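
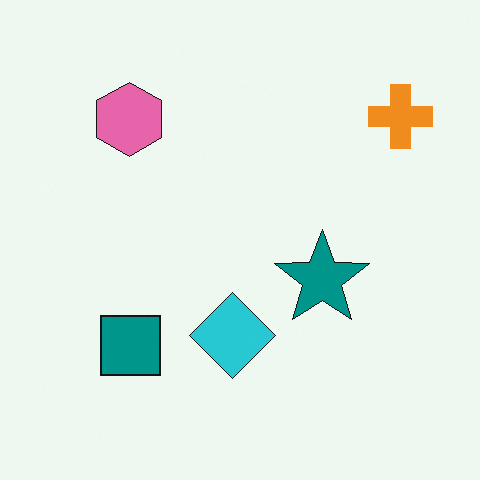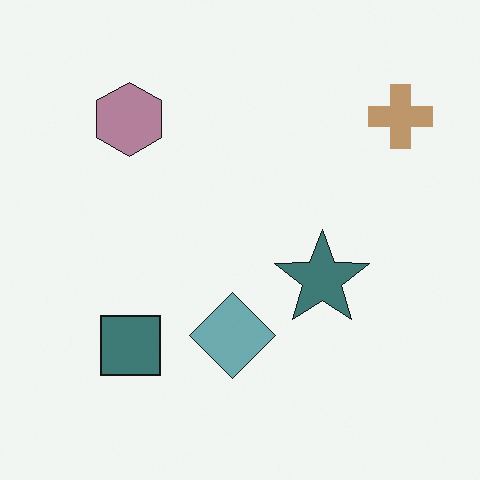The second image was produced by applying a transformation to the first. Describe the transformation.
This is the original image made much more muted (saturation change).

All colors are more muted and greyish — a global saturation change.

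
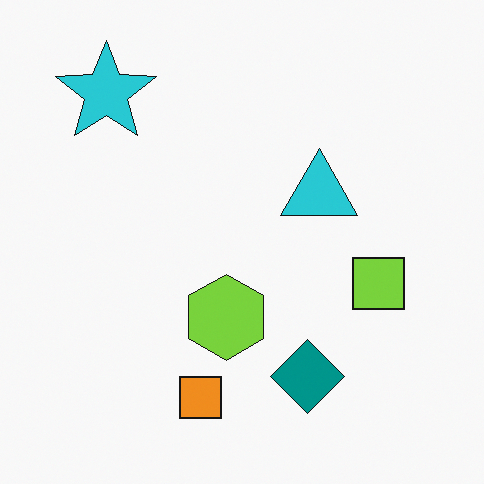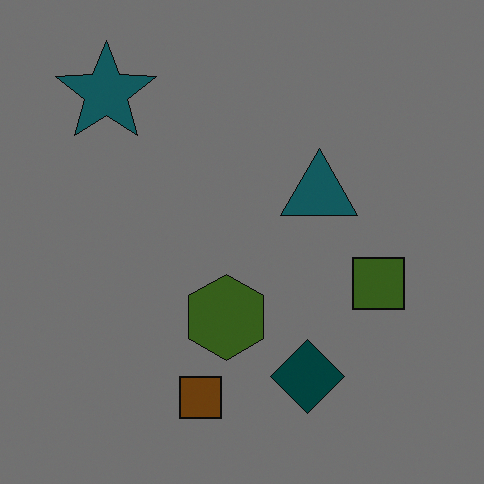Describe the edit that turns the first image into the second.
It was noticeably darkened.

Every pixel — background and shapes alike — is uniformly darkened.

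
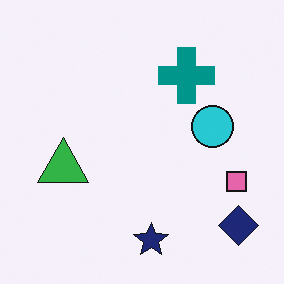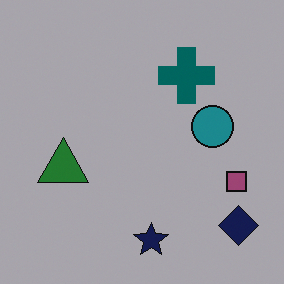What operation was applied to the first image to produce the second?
The second image is the first darkened a lot.

Every pixel — background and shapes alike — is uniformly darkened.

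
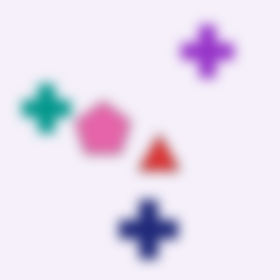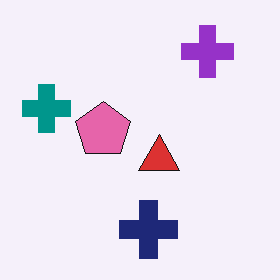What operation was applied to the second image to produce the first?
This is the original image heavily blurred.

Shape edges and outlines are uniformly softened across the whole image.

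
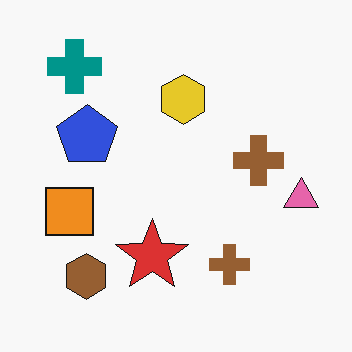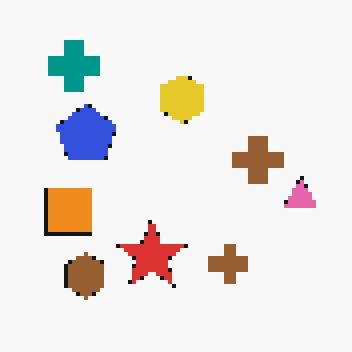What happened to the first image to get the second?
The second image is the first lightly pixelated (a mild mosaic effect).

Shapes are reduced to large square blocks; fine edges and outlines are lost — a downscale-then-upscale (mosaic) effect.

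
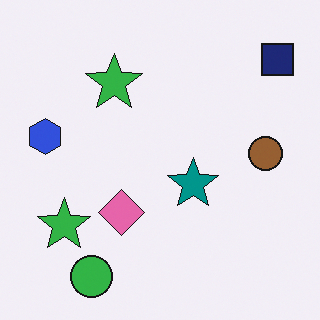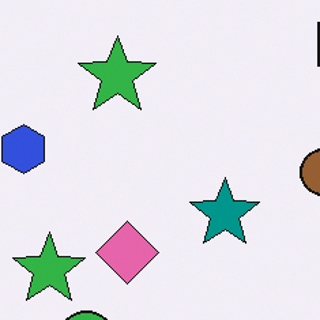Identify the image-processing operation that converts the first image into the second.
The transformation is: cropped slightly and scaled back up.

The visible shapes are larger and the field of view is narrower; shapes near the original edges may be partly or wholly outside the frame — a crop-and-rescale.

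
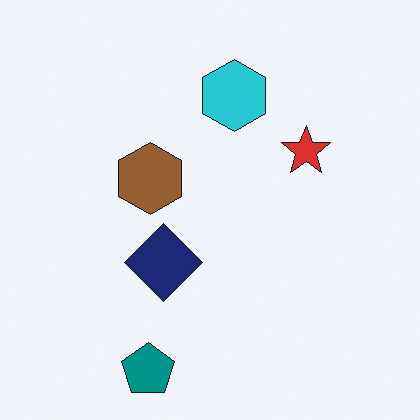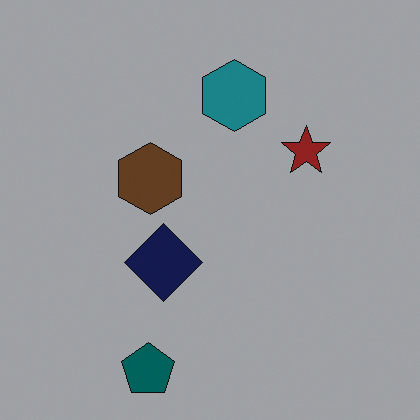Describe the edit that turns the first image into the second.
The image was noticeably darkened.

Every pixel — background and shapes alike — is uniformly darkened.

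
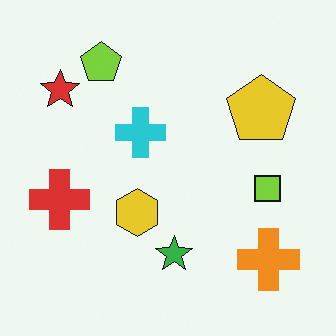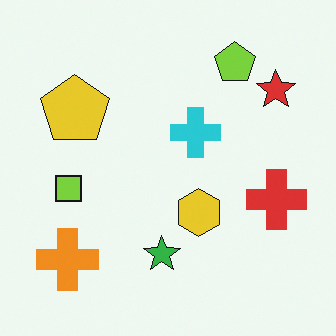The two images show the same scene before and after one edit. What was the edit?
It was flipped horizontally (left ↔ right).

The red cross is in the left of the first image and the right of the second — shapes on opposite sides of the vertical midline have swapped in a mirror flip.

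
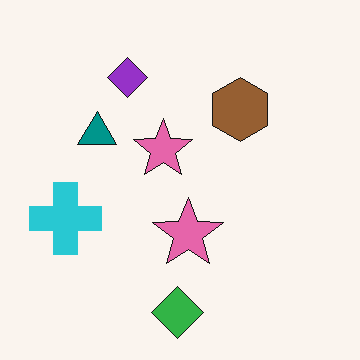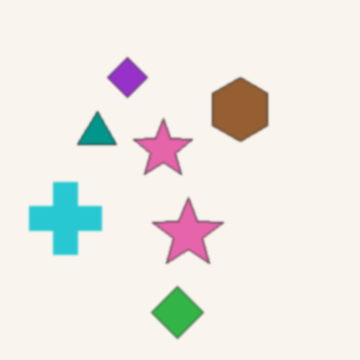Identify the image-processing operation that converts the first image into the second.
It was slightly softened.

Shape edges and outlines are uniformly softened across the whole image.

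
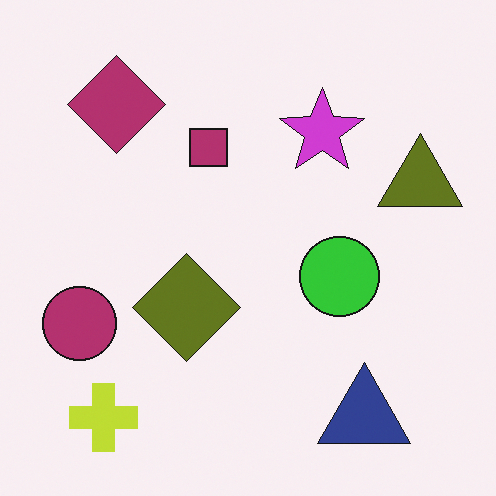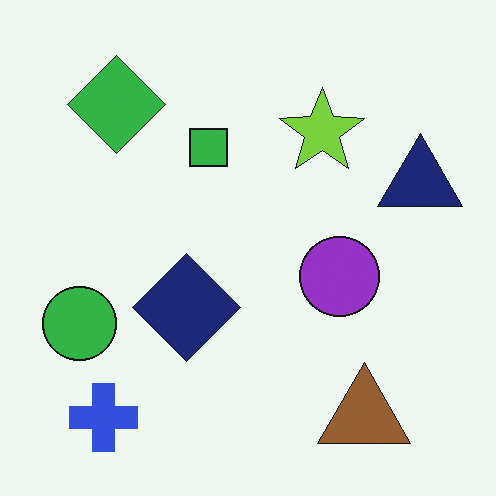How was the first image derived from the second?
The image was hue-shifted by a large amount.

Every shape's color has rotated by the same amount around the hue wheel — a uniform hue shift.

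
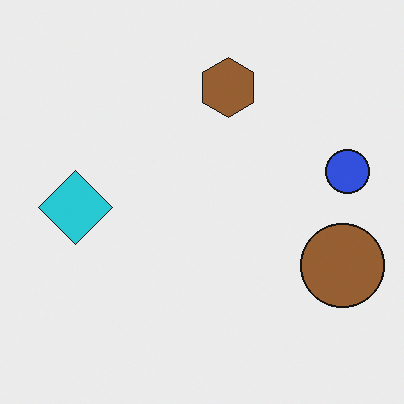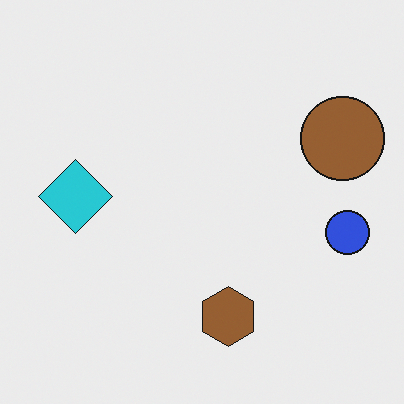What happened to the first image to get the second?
Flipped vertically (top ↔ bottom).

The brown hexagon is in the top of the first image and the bottom of the second — shapes on opposite sides of the horizontal midline have swapped in a mirror flip.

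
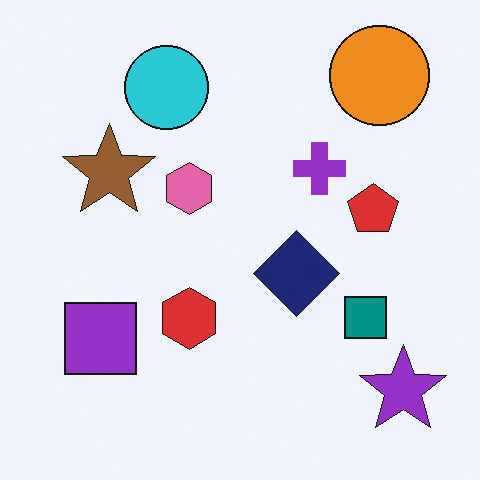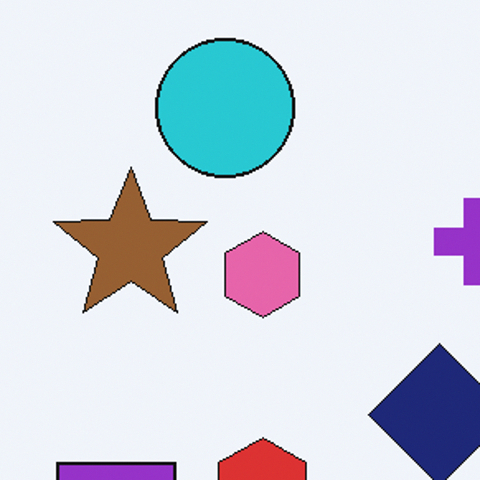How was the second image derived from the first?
The second image is the first cropped tightly and scaled back up.

The visible shapes are larger and the field of view is narrower; shapes near the original edges may be partly or wholly outside the frame — a crop-and-rescale.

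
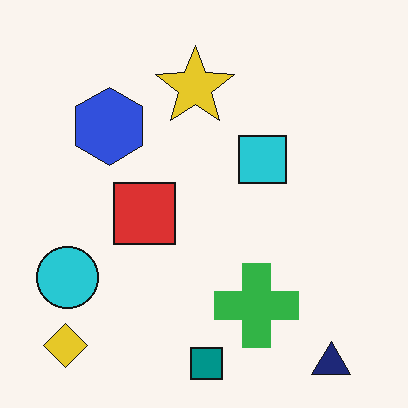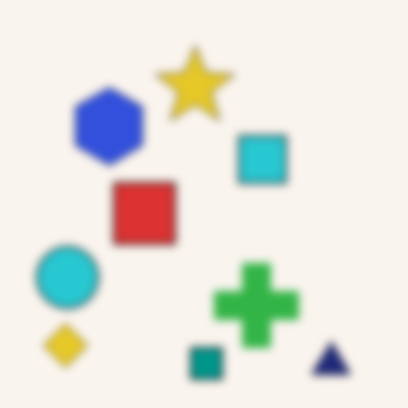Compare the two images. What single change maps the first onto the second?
Moderately blurred.

Shape edges and outlines are uniformly softened across the whole image.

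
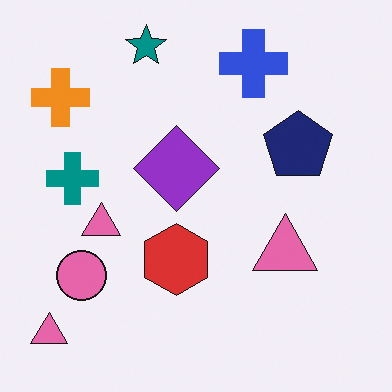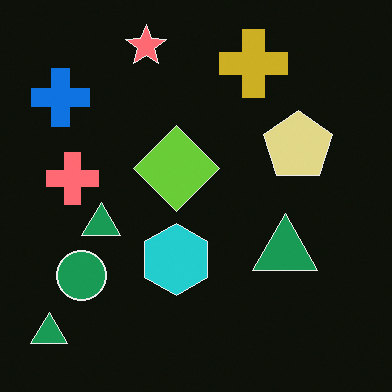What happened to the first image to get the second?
It was color-inverted (negative).

The light background has become dark and every shape's color is its complement — a photographic negative.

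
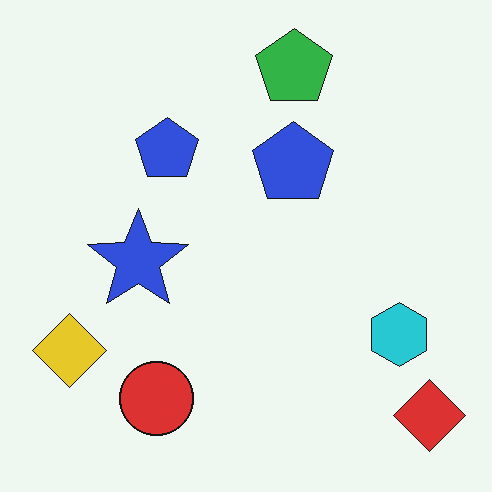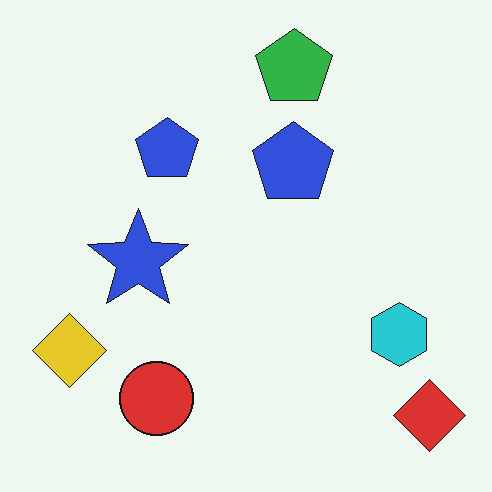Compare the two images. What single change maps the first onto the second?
The second image is the first JPEG-compressed with visible artifacts.

Blocky 8×8 compression artifacts appear around shape edges and the flat background shows ringing — characteristic JPEG degradation.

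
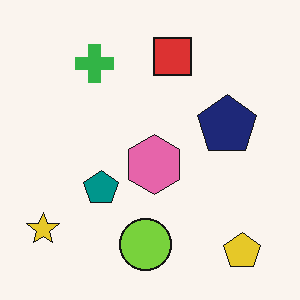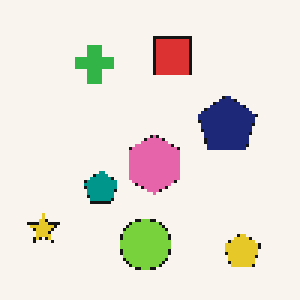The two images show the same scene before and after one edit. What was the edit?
It was lightly pixelated (a mild mosaic effect).

Shapes are reduced to large square blocks; fine edges and outlines are lost — a downscale-then-upscale (mosaic) effect.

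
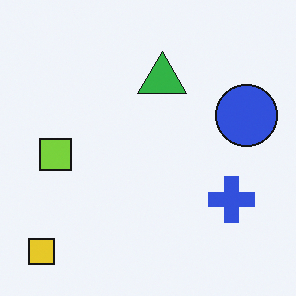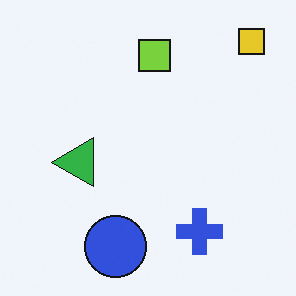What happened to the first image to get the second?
The transformation is: transposed (reflected across the top-left ↔ bottom-right diagonal).

Shapes have swapped their row and column positions — what was in the top-right is now in the bottom-left — a diagonal reflection.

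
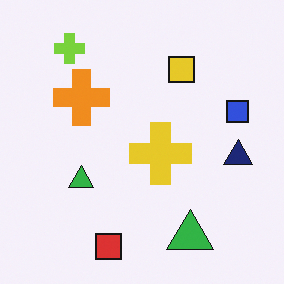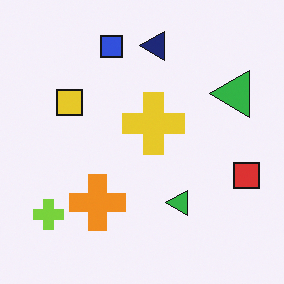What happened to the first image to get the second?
The transformation is: rotated 90° counter-clockwise.

The lime cross sits in the top-left of the first image and the bottom-left of the second — consistent with a whole-image 90° counter-clockwise rotation.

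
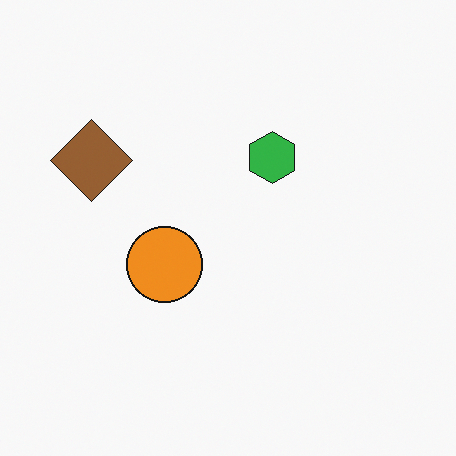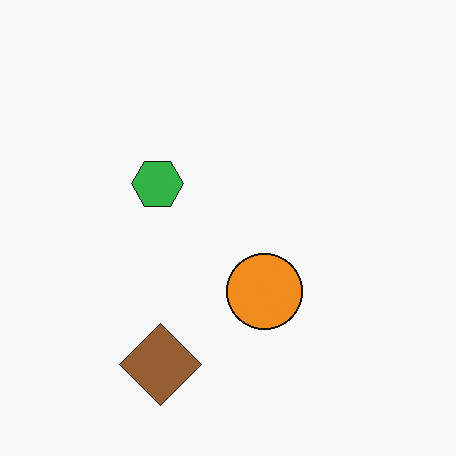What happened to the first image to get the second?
This is the original image rotated 90° counter-clockwise.

The brown diamond sits in the left of the first image and the bottom of the second — consistent with a whole-image 90° counter-clockwise rotation.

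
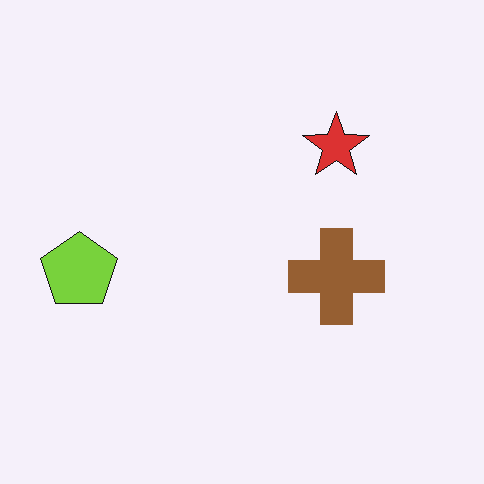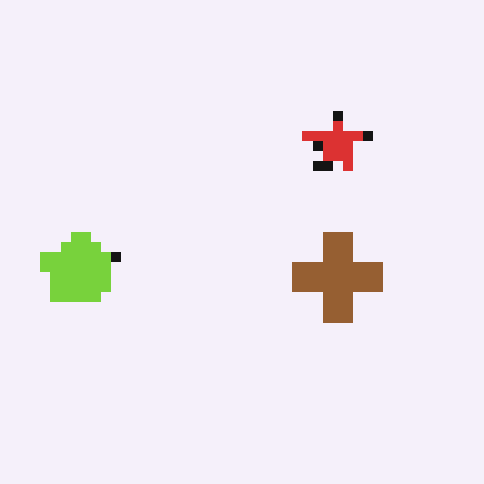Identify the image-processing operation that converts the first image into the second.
Heavily pixelated into large blocks.

Shapes are reduced to large square blocks; fine edges and outlines are lost — a downscale-then-upscale (mosaic) effect.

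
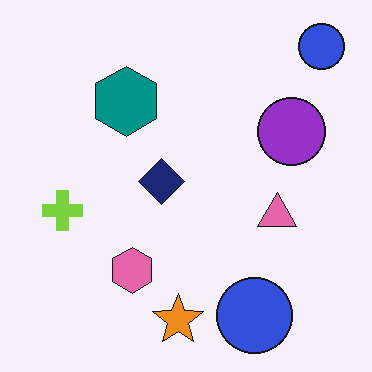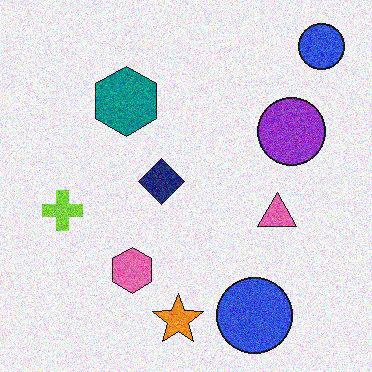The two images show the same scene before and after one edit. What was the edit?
The second image is the first degraded with moderate additive noise.

Random speckle covers the whole image, including the flat background.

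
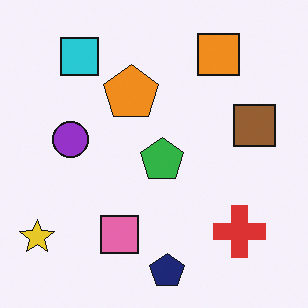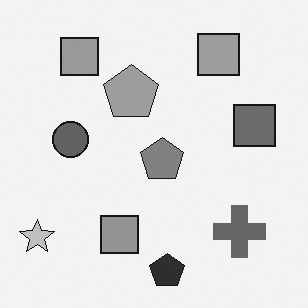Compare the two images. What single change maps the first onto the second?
Converted to grayscale.

All color is removed — every shape is now a shade of grey.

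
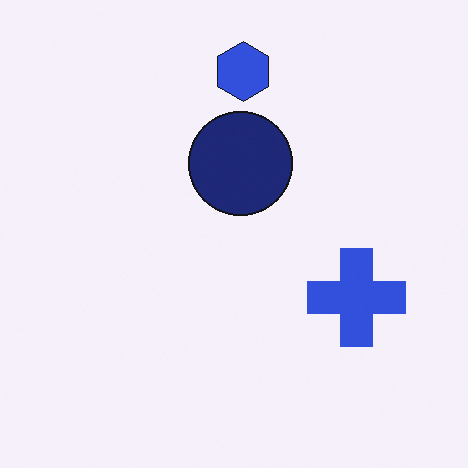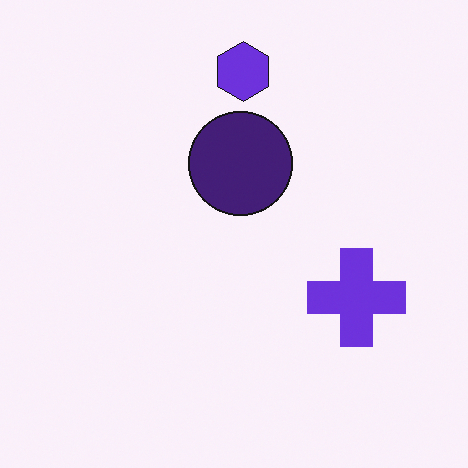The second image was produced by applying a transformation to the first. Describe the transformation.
Hue-shifted slightly.

Every shape's color has rotated by the same amount around the hue wheel — a uniform hue shift.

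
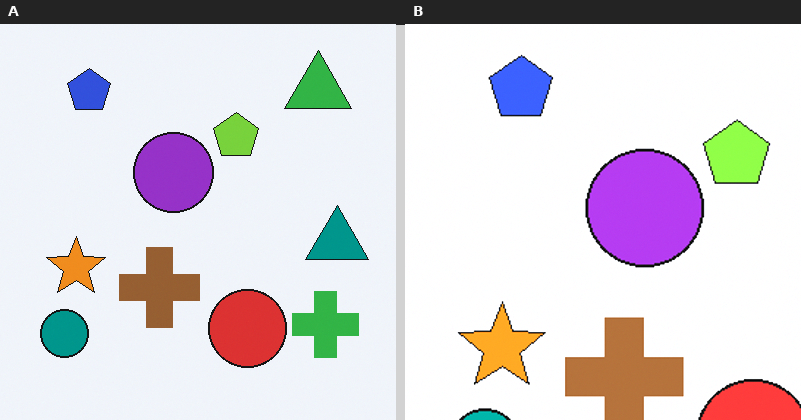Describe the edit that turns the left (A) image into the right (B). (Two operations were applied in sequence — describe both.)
Cropped to a modestly smaller region and rescaled, then brightened a little.

The visible shapes are larger and the field of view is narrower; shapes near the original edges may be partly or wholly outside the frame — a crop-and-rescale. Every pixel — background and shapes alike — is uniformly brightened.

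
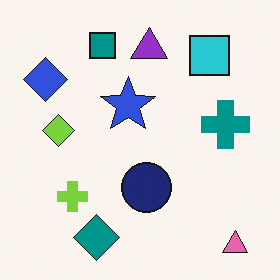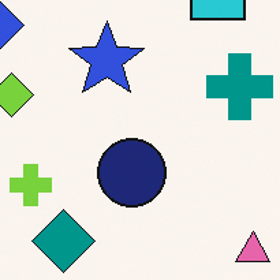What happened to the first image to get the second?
This is the original image cropped to a modestly smaller region and rescaled.

The visible shapes are larger and the field of view is narrower; shapes near the original edges may be partly or wholly outside the frame — a crop-and-rescale.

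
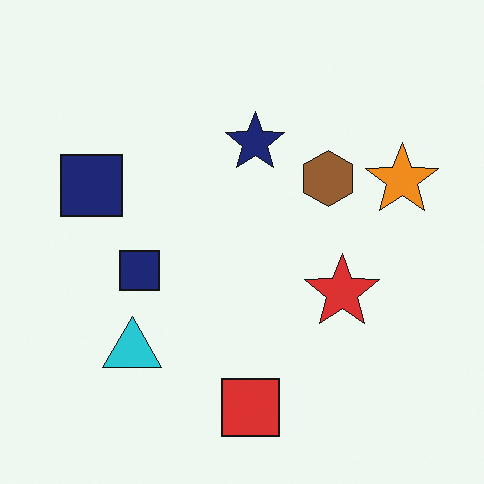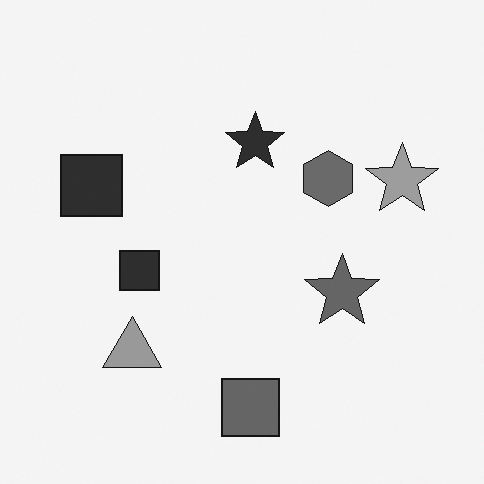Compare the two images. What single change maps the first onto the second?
It was converted to grayscale.

All color is removed — every shape is now a shade of grey.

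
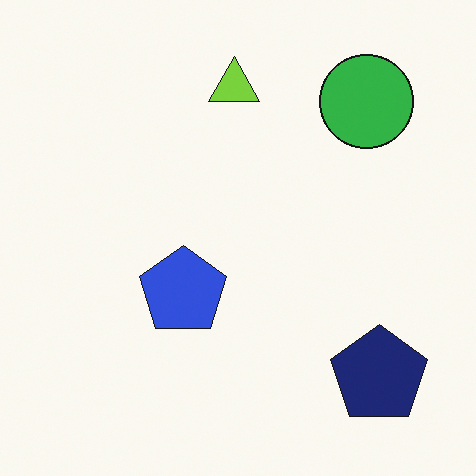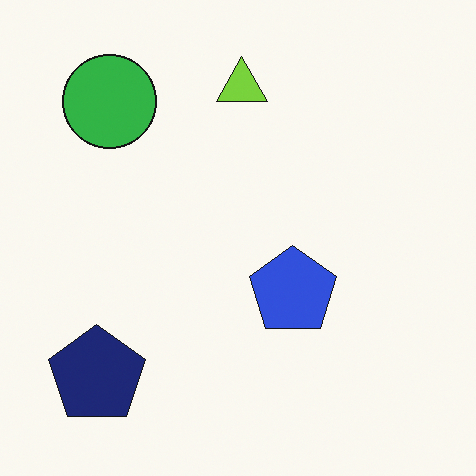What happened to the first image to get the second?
The image was flipped horizontally (left ↔ right).

The navy pentagon is in the bottom-right of the first image and the bottom-left of the second — shapes on opposite sides of the vertical midline have swapped in a mirror flip.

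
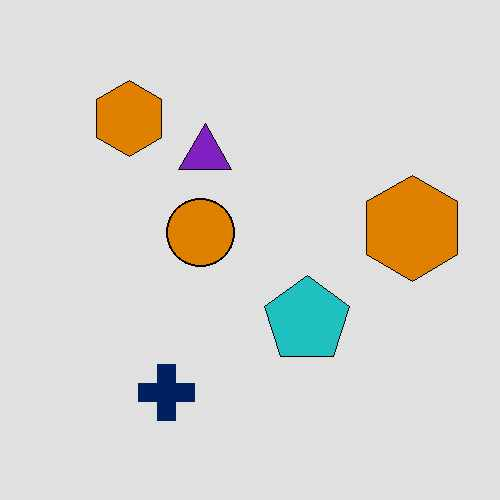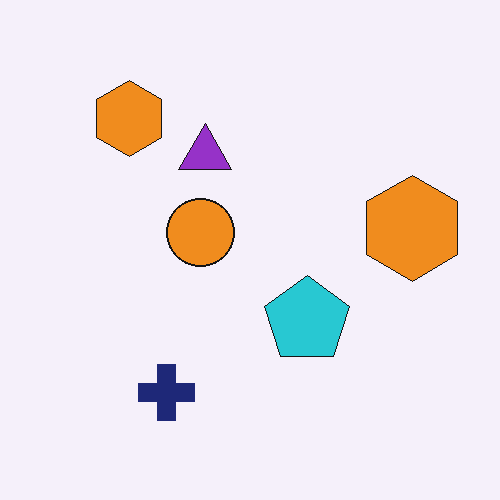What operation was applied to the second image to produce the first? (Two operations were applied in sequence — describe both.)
The first image is the second moderately posterized, then given moderate JPEG compression.

Each flat color has snapped to a coarser quantized level — most visibly, the near-white background has dropped to a flat grey. Blocky 8×8 compression artifacts appear around shape edges and the flat background shows ringing — characteristic JPEG degradation.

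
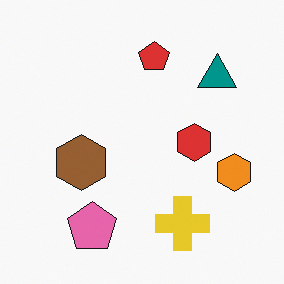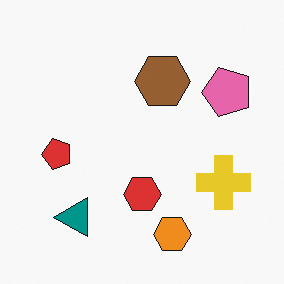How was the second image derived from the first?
This is the original image transposed (reflected across the top-left ↔ bottom-right diagonal).

Shapes have swapped their row and column positions — what was in the top-right is now in the bottom-left — a diagonal reflection.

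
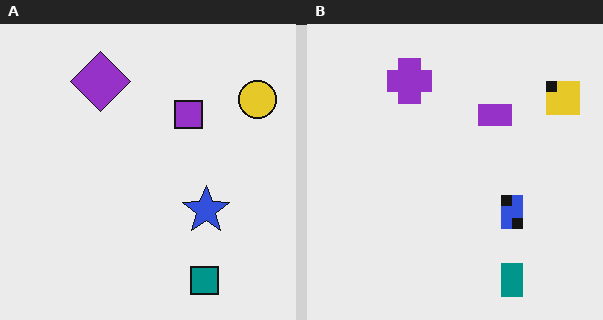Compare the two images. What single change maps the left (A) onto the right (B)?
Coarsely pixelated.

Shapes are reduced to large square blocks; fine edges and outlines are lost — a downscale-then-upscale (mosaic) effect.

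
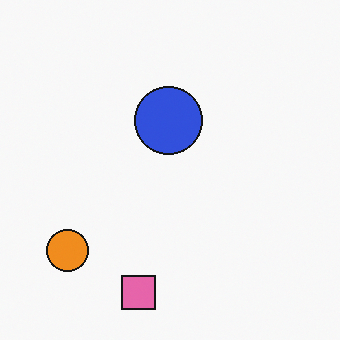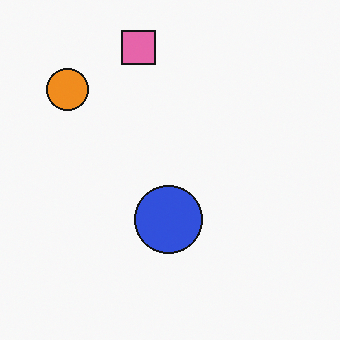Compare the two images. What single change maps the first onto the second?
The image was flipped vertically (top ↔ bottom).

The pink square is in the bottom of the first image and the top of the second — shapes on opposite sides of the horizontal midline have swapped in a mirror flip.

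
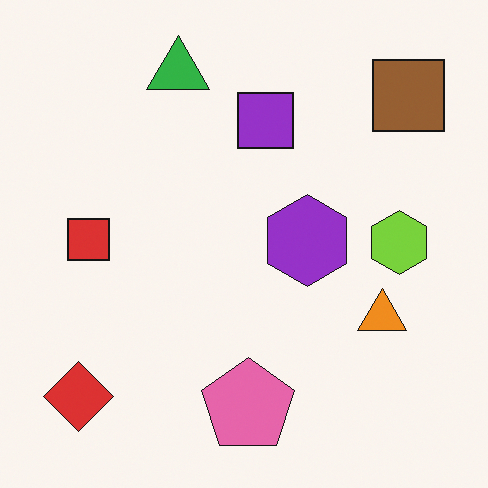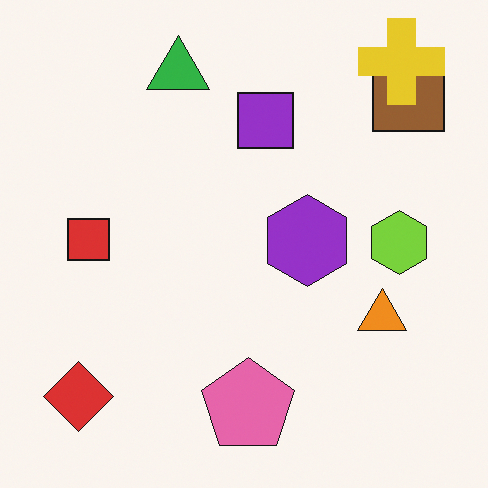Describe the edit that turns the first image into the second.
The transformation is: overlaid with an additional yellow cross.

A yellow cross appears in the second image that is absent from the first.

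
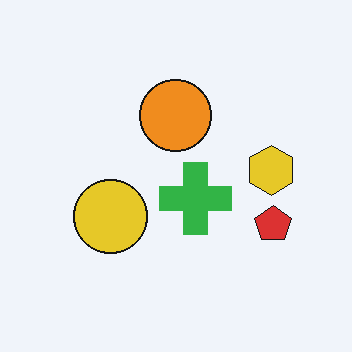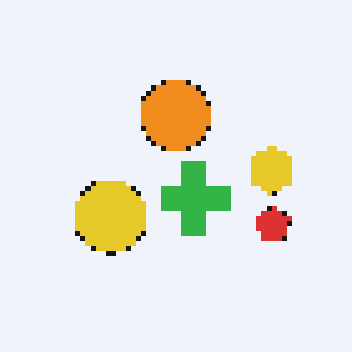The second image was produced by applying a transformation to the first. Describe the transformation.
This is the original image lightly pixelated (a mild mosaic effect).

Shapes are reduced to large square blocks; fine edges and outlines are lost — a downscale-then-upscale (mosaic) effect.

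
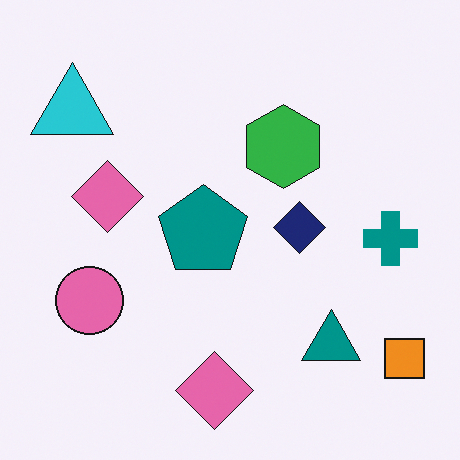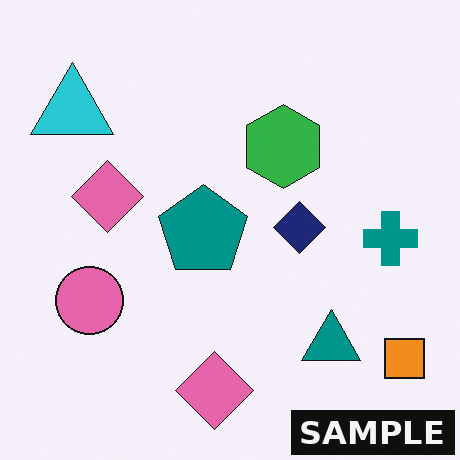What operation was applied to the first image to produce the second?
This is the original image watermarked with the text "SAMPLE" in the lower-right corner.

A dark label reading "SAMPLE" appears in the lower-right corner.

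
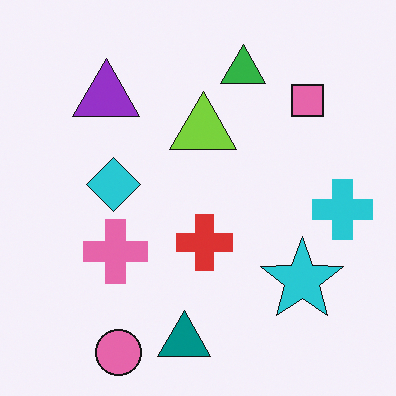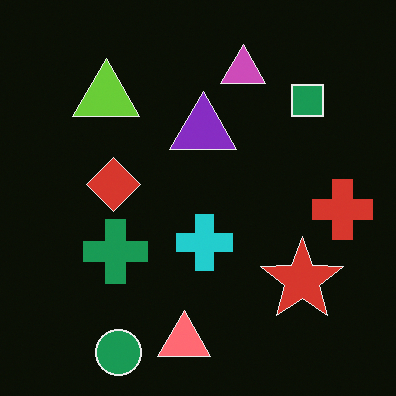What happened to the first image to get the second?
This is the original image color-inverted (negative).

The light background has become dark and every shape's color is its complement — a photographic negative.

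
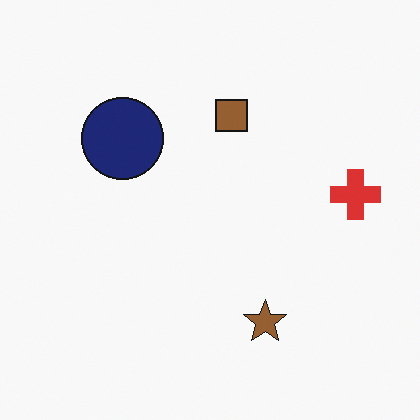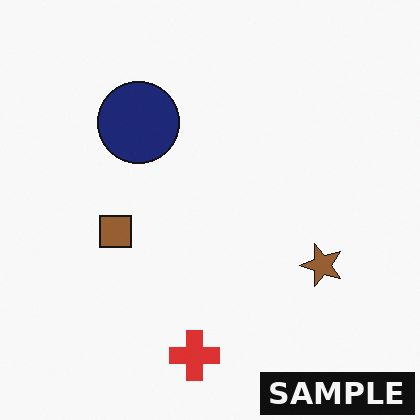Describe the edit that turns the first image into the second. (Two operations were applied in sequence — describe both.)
This is the original image transposed (reflected across the top-left ↔ bottom-right diagonal), then watermarked with the text "SAMPLE" in the lower-right corner.

Shapes have swapped their row and column positions — what was in the top-right is now in the bottom-left — a diagonal reflection. A dark label reading "SAMPLE" appears in the lower-right corner.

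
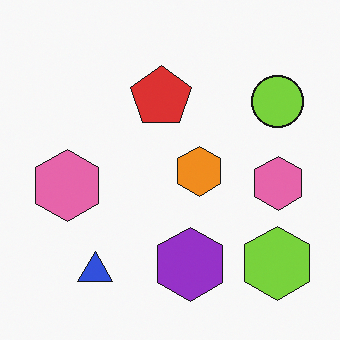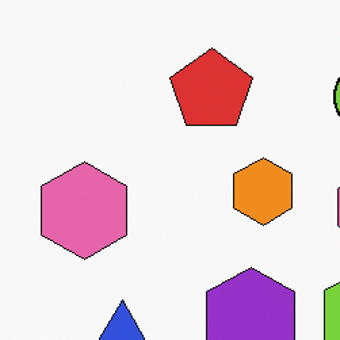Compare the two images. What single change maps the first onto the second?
The transformation is: cropped to a modestly smaller region and rescaled.

The visible shapes are larger and the field of view is narrower; shapes near the original edges may be partly or wholly outside the frame — a crop-and-rescale.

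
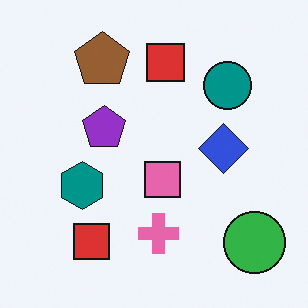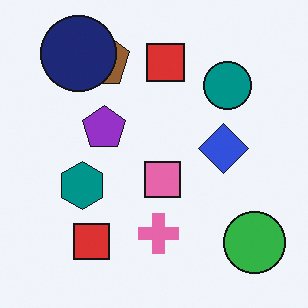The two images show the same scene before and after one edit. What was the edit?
The second image is the first overlaid with an additional navy circle.

A navy circle appears in the second image that is absent from the first.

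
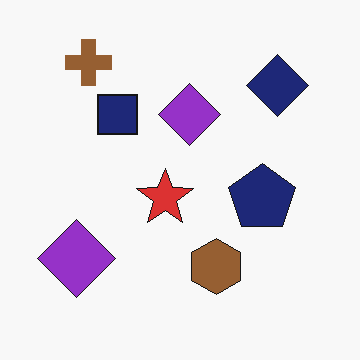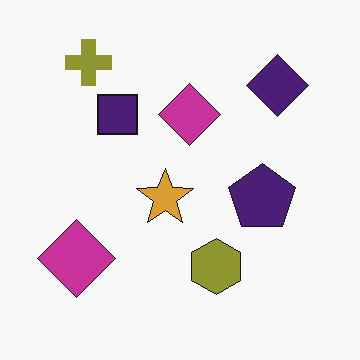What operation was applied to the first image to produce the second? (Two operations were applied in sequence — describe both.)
It was hue-shifted slightly, then JPEG-compressed with visible artifacts.

Every shape's color has rotated by the same amount around the hue wheel — a uniform hue shift. Blocky 8×8 compression artifacts appear around shape edges and the flat background shows ringing — characteristic JPEG degradation.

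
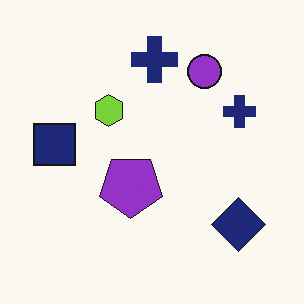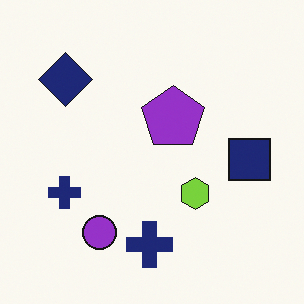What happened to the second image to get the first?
Rotated 180°.

The navy diamond sits in the top-left of the second image and the bottom-right of the first — consistent with a whole-image 180° rotation.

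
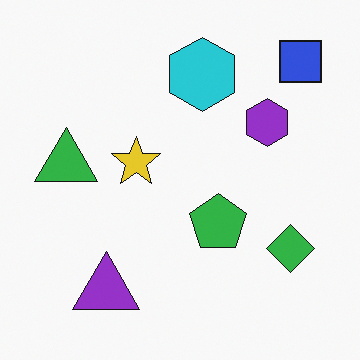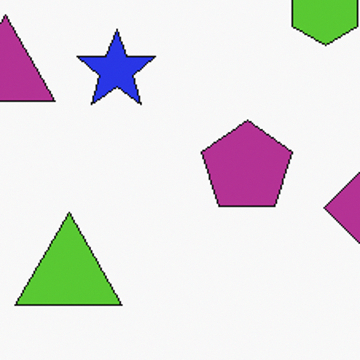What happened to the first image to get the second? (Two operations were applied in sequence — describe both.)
The second image is the first cropped to a modestly smaller region and rescaled, then hue-shifted through roughly half the color wheel.

The visible shapes are larger and the field of view is narrower; shapes near the original edges may be partly or wholly outside the frame — a crop-and-rescale. Every shape's color has rotated by the same amount around the hue wheel — a uniform hue shift.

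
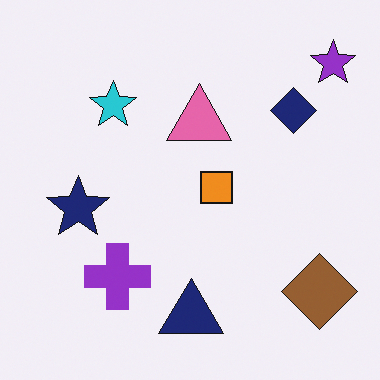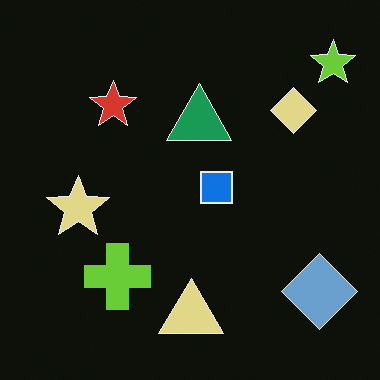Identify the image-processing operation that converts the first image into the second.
The transformation is: color-inverted (negative).

The light background has become dark and every shape's color is its complement — a photographic negative.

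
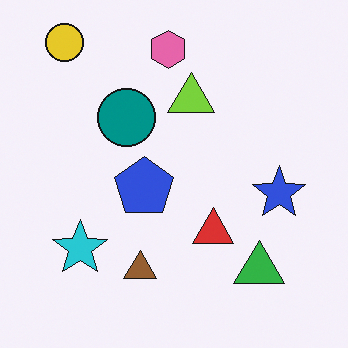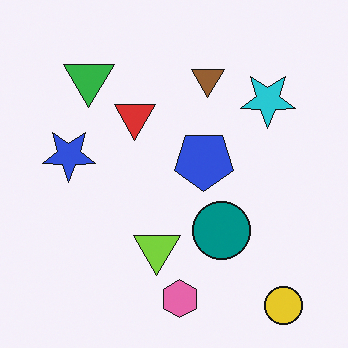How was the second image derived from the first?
The second image is the first rotated 180°.

The yellow circle sits in the top-left of the first image and the bottom-right of the second — consistent with a whole-image 180° rotation.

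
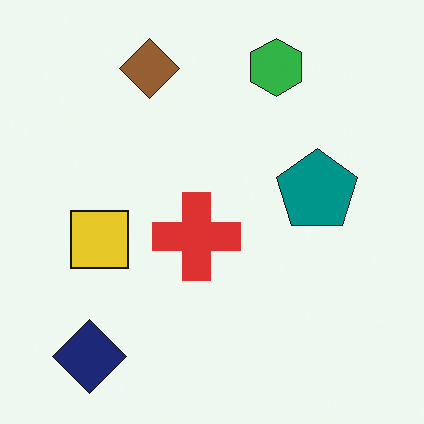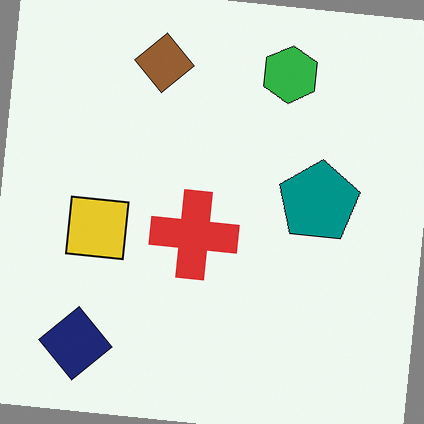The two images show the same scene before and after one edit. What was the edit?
The transformation is: rotated clockwise by a small amount.

Every shape is tilted by the same angle and the image corners show triangular fill wedges — a whole-image rotation by a non-right angle.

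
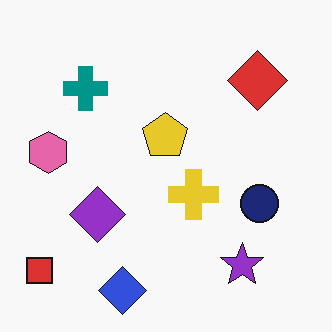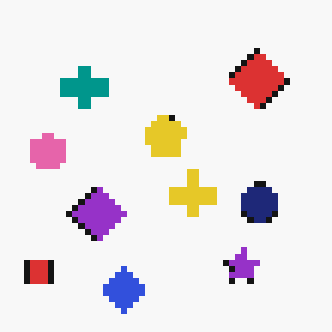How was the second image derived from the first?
It was moderately pixelated.

Shapes are reduced to large square blocks; fine edges and outlines are lost — a downscale-then-upscale (mosaic) effect.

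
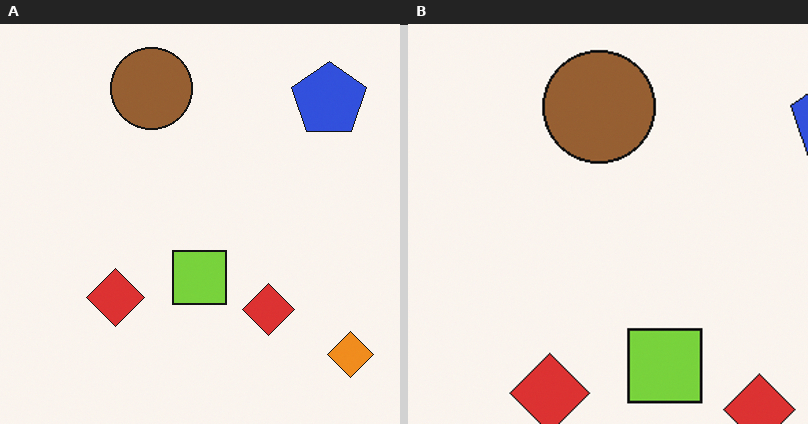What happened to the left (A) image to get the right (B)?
The right (B) image is the left (A) cropped slightly and scaled back up.

The visible shapes are larger and the field of view is narrower; shapes near the original edges may be partly or wholly outside the frame — a crop-and-rescale.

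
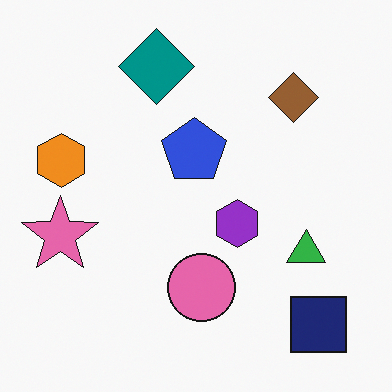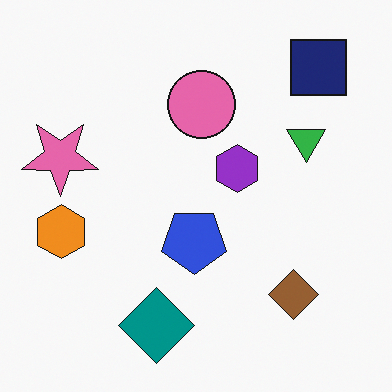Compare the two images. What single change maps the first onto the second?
The transformation is: flipped vertically (top ↔ bottom).

The teal diamond is in the top of the first image and the bottom of the second — shapes on opposite sides of the horizontal midline have swapped in a mirror flip.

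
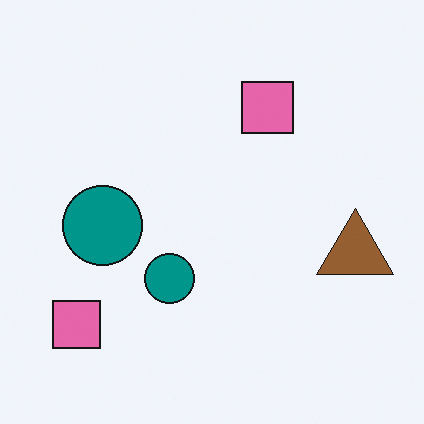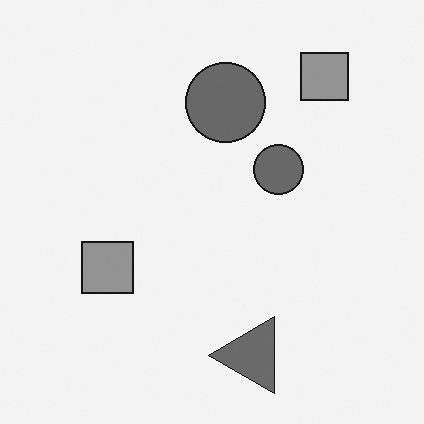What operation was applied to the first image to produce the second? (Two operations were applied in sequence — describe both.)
Transposed (reflected across the top-left ↔ bottom-right diagonal), then converted to grayscale.

Shapes have swapped their row and column positions — what was in the top-right is now in the bottom-left — a diagonal reflection. All color is removed — every shape is now a shade of grey.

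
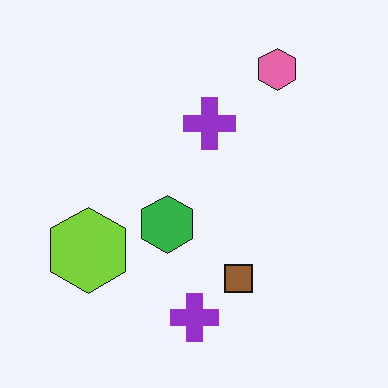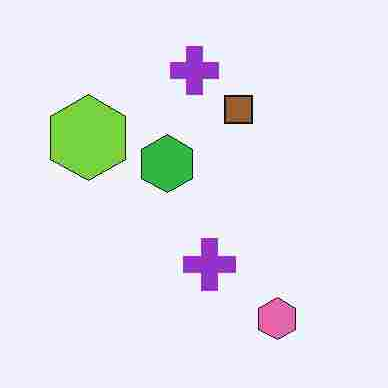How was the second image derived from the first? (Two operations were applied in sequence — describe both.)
The image was degraded with heavy JPEG compression, then flipped vertically (top ↔ bottom).

Blocky 8×8 compression artifacts appear around shape edges and the flat background shows ringing — characteristic JPEG degradation. The pink hexagon is in the top-right of the first image and the bottom-right of the second — shapes on opposite sides of the horizontal midline have swapped in a mirror flip.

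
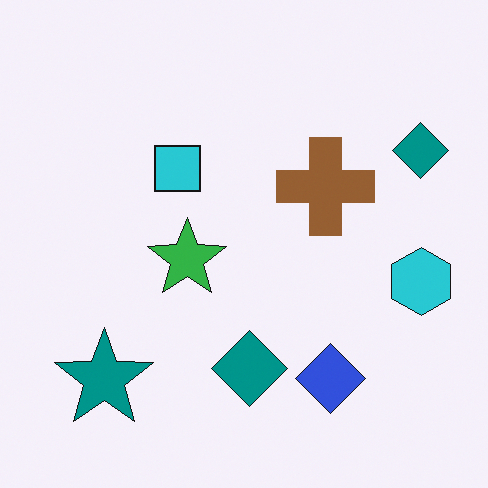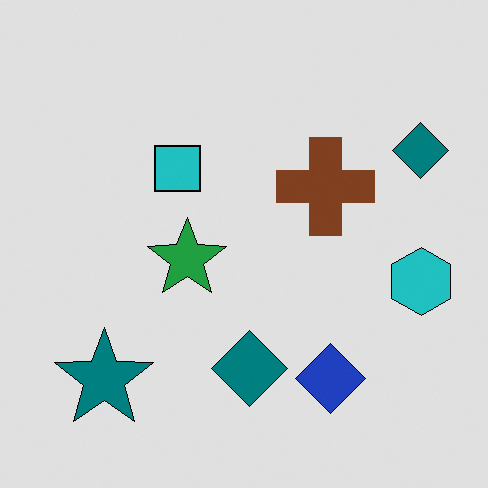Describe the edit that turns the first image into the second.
Posterized to a reduced palette.

Each flat color has snapped to a coarser quantized level — most visibly, the near-white background has dropped to a flat grey.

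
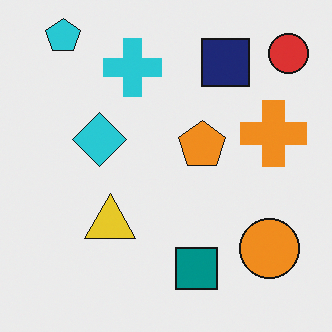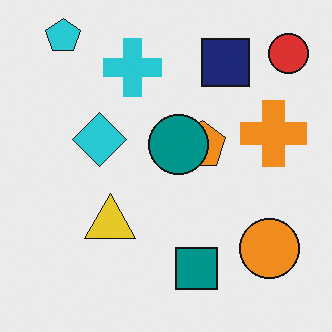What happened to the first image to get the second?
It was overlaid with an additional teal circle.

A teal circle appears in the second image that is absent from the first.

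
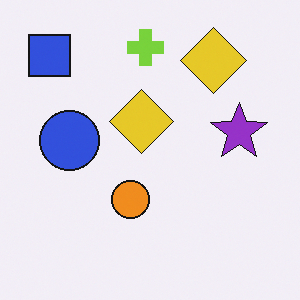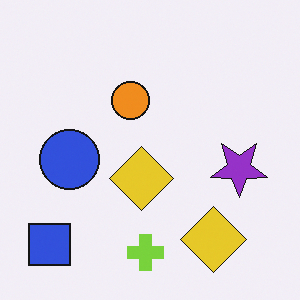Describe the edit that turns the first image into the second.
The transformation is: flipped vertically (top ↔ bottom).

The lime cross is in the top of the first image and the bottom of the second — shapes on opposite sides of the horizontal midline have swapped in a mirror flip.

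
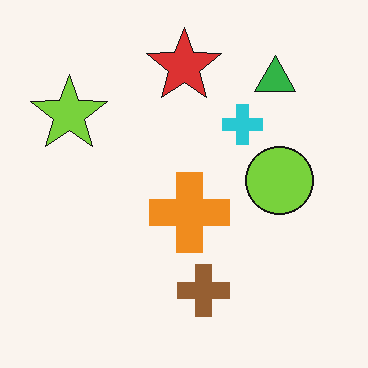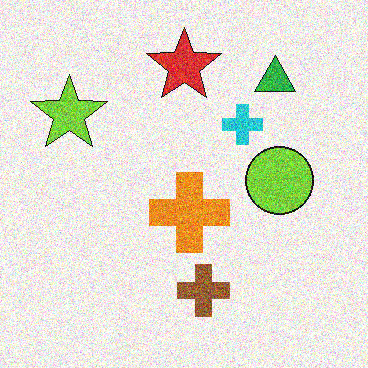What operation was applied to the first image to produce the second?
The image was degraded with a thick layer of grain.

Random speckle covers the whole image, including the flat background.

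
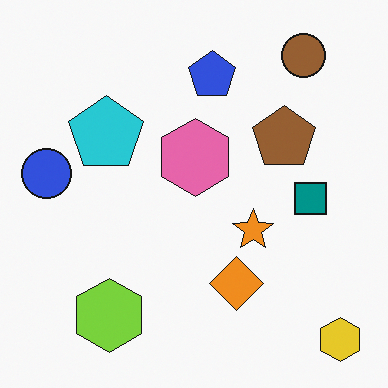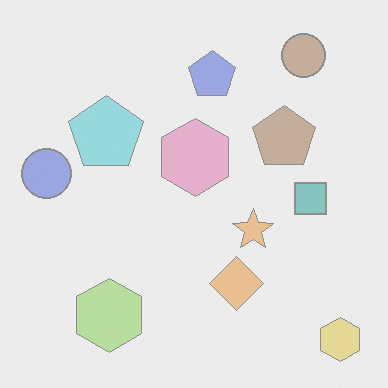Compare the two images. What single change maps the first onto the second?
The image was given much lower contrast.

Tones are pushed toward mid-grey across the whole image — a global contrast change.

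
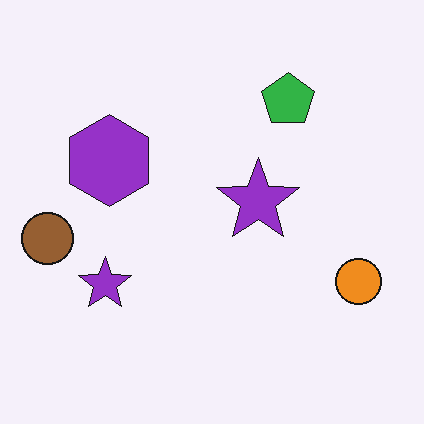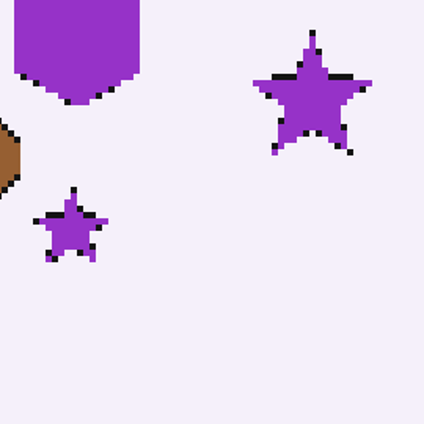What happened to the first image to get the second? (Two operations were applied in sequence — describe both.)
This is the original image lightly pixelated (a mild mosaic effect), then cropped to a modestly smaller region and rescaled.

Shapes are reduced to large square blocks; fine edges and outlines are lost — a downscale-then-upscale (mosaic) effect. The visible shapes are larger and the field of view is narrower; shapes near the original edges may be partly or wholly outside the frame — a crop-and-rescale.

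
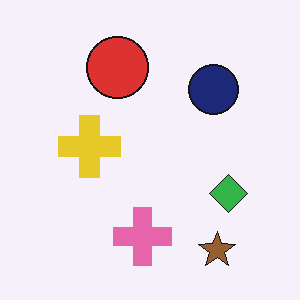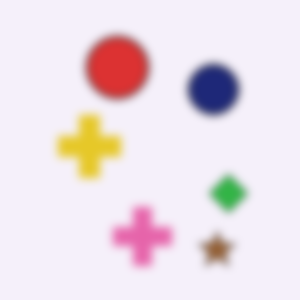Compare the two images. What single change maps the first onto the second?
Moderately blurred.

Shape edges and outlines are uniformly softened across the whole image.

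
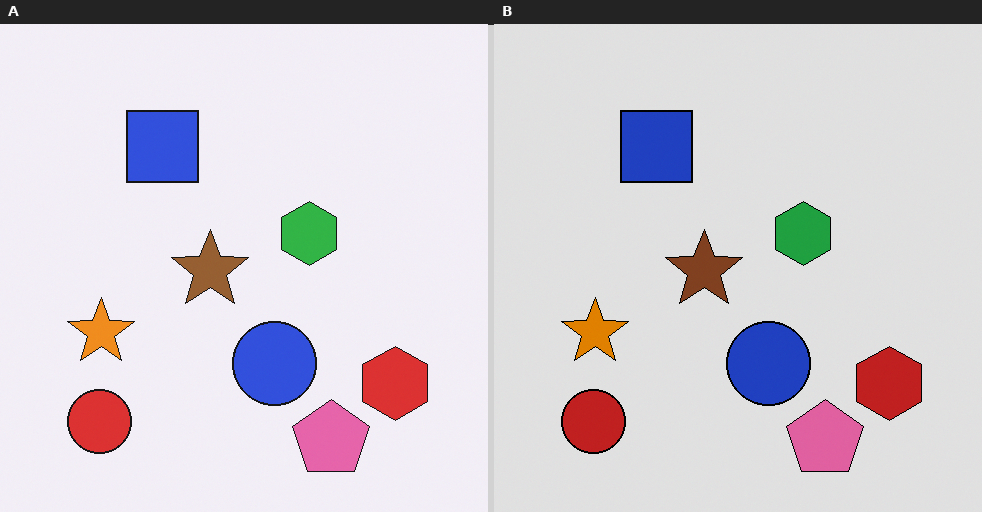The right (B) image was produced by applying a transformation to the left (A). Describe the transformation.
This is the original image moderately posterized.

Each flat color has snapped to a coarser quantized level — most visibly, the near-white background has dropped to a flat grey.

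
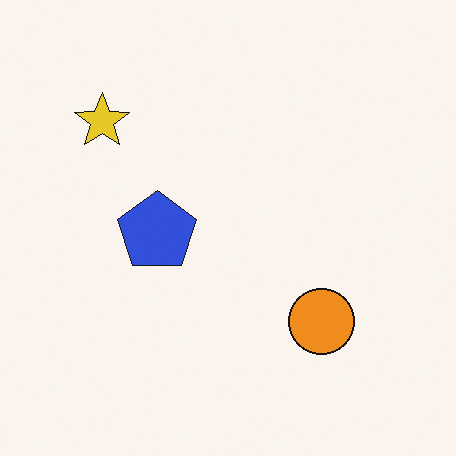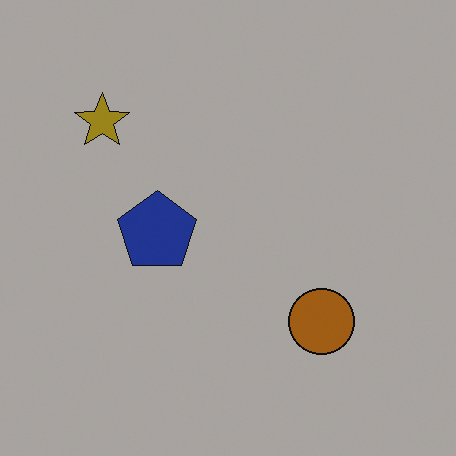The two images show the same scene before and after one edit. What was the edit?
The image was darkened a lot.

Every pixel — background and shapes alike — is uniformly darkened.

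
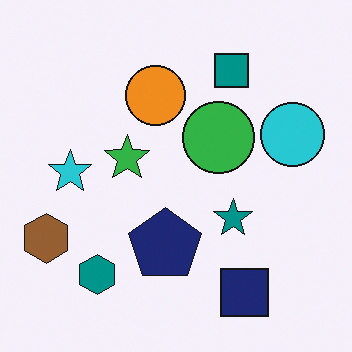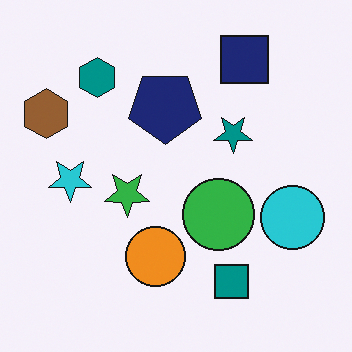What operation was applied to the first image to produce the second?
The image was flipped vertically (top ↔ bottom).

The navy square is in the bottom-right of the first image and the top-right of the second — shapes on opposite sides of the horizontal midline have swapped in a mirror flip.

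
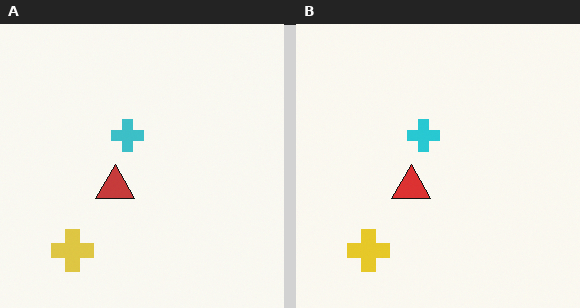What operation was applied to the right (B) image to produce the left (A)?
The left (A) image is the right (B) slightly desaturated.

All colors are more muted and greyish — a global saturation change.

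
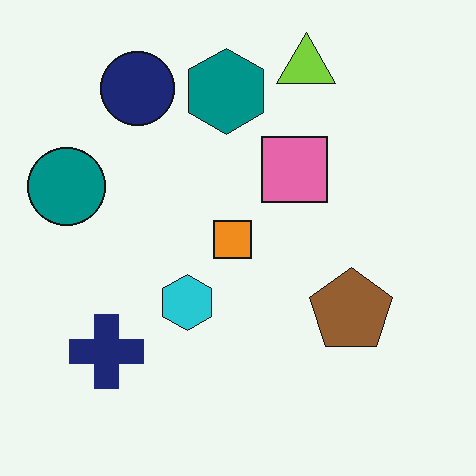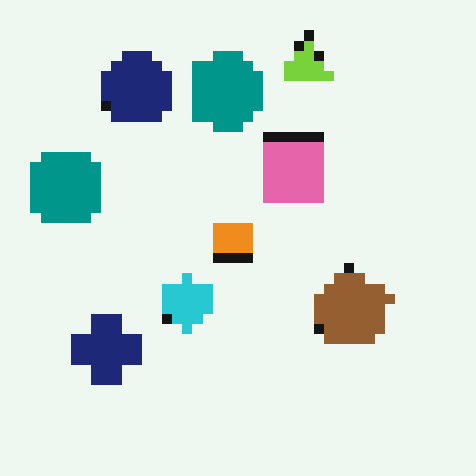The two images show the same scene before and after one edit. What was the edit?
This is the original image coarsely pixelated.

Shapes are reduced to large square blocks; fine edges and outlines are lost — a downscale-then-upscale (mosaic) effect.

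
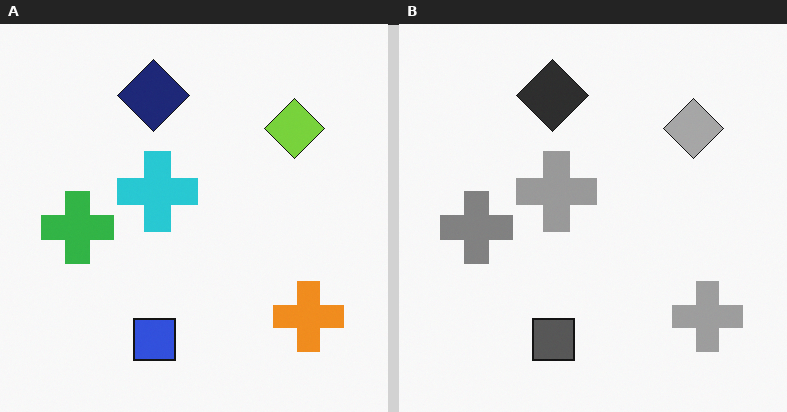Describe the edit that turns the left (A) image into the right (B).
It was converted to grayscale.

All color is removed — every shape is now a shade of grey.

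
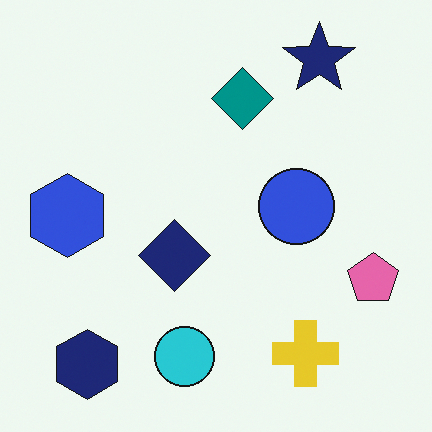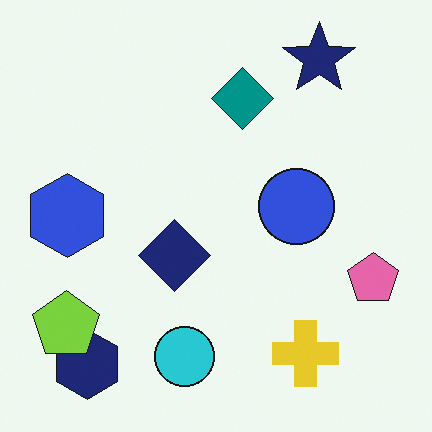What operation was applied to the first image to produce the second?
This is the original image overlaid with an additional lime pentagon.

A lime pentagon appears in the second image that is absent from the first.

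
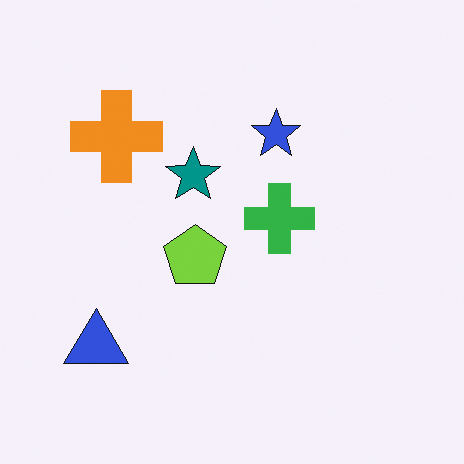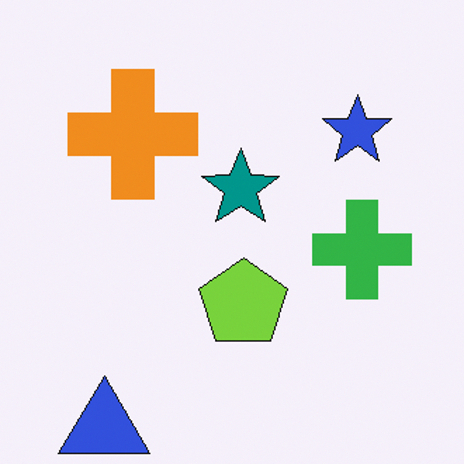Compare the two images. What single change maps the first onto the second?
It was cropped to a modestly smaller region and rescaled.

The visible shapes are larger and the field of view is narrower; shapes near the original edges may be partly or wholly outside the frame — a crop-and-rescale.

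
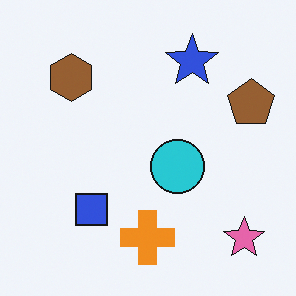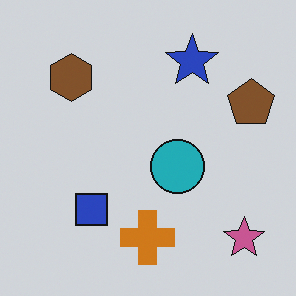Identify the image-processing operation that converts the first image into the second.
The image was slightly darkened.

Every pixel — background and shapes alike — is uniformly darkened.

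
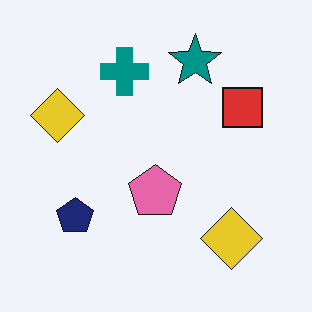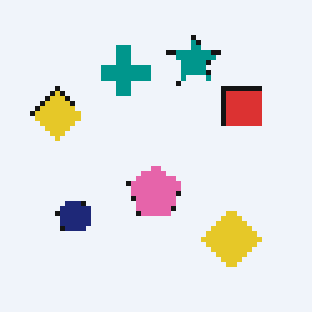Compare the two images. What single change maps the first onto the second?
The second image is the first mildly pixelated.

Shapes are reduced to large square blocks; fine edges and outlines are lost — a downscale-then-upscale (mosaic) effect.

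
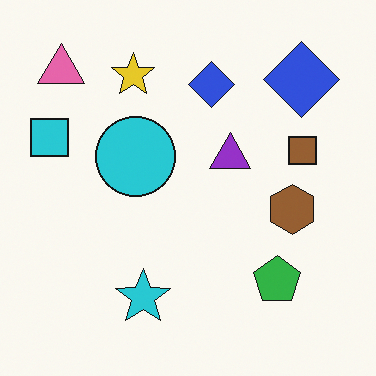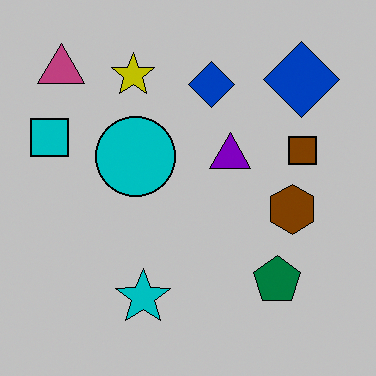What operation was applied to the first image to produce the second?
The second image is the first aggressively posterized.

Each flat color has snapped to a coarser quantized level — most visibly, the near-white background has dropped to a flat grey.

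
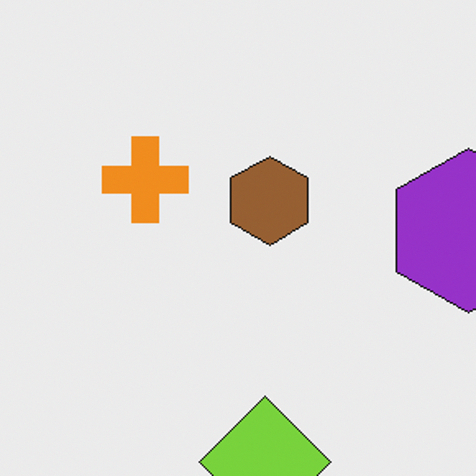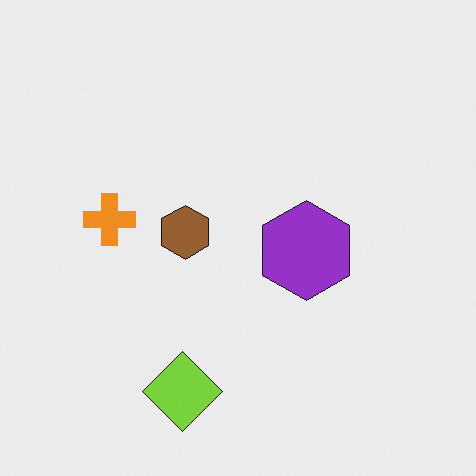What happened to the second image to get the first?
This is the original image cropped to a noticeably smaller region and rescaled.

The visible shapes are larger and the field of view is narrower; shapes near the original edges may be partly or wholly outside the frame — a crop-and-rescale.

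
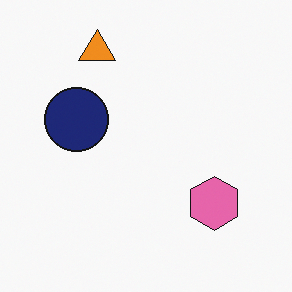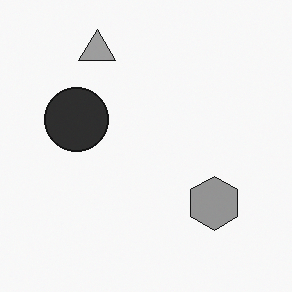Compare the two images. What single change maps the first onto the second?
Converted to grayscale.

All color is removed — every shape is now a shade of grey.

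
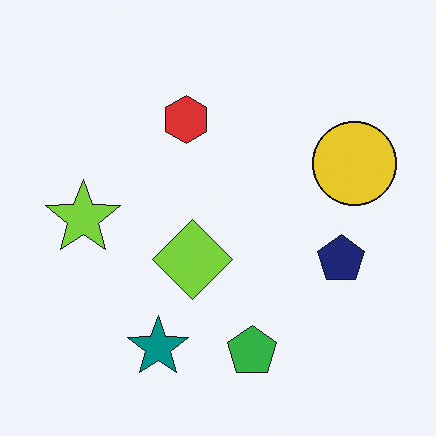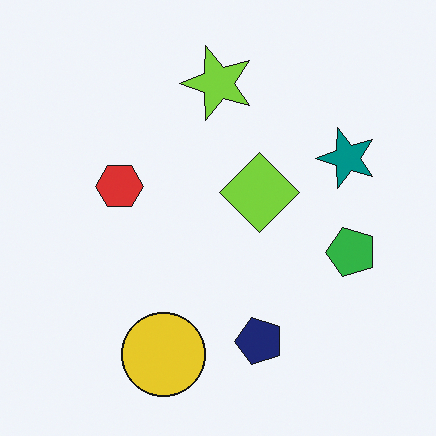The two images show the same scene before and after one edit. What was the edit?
This is the original image transposed (reflected across the top-left ↔ bottom-right diagonal).

Shapes have swapped their row and column positions — what was in the top-right is now in the bottom-left — a diagonal reflection.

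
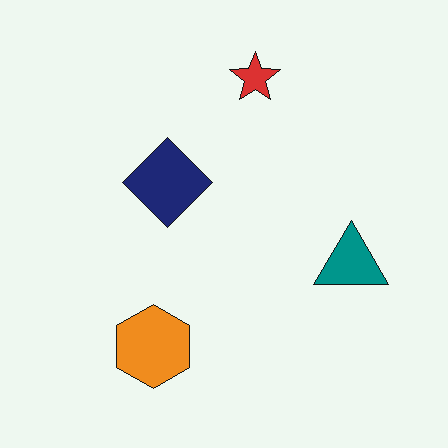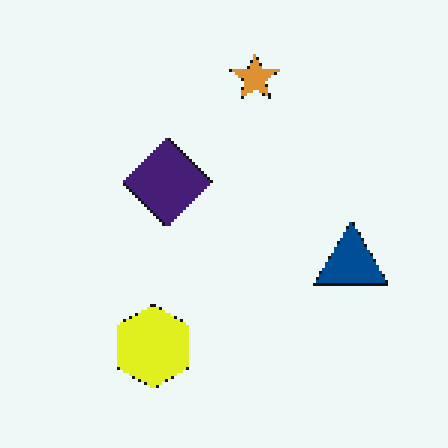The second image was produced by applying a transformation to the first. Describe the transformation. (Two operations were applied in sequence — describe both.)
The transformation is: mildly pixelated, then hue-shifted by a small amount.

Shapes are reduced to large square blocks; fine edges and outlines are lost — a downscale-then-upscale (mosaic) effect. Every shape's color has rotated by the same amount around the hue wheel — a uniform hue shift.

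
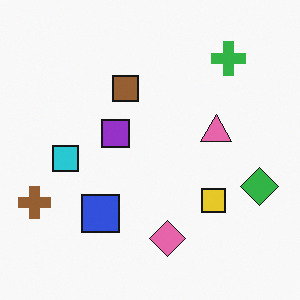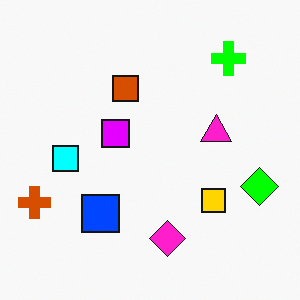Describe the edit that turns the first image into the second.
Heavily oversaturated.

All colors are more vivid — a global saturation change.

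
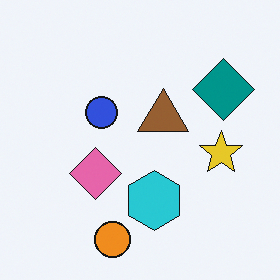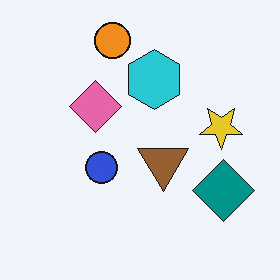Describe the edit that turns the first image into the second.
Flipped vertically (top ↔ bottom).

The orange circle is in the bottom of the first image and the top of the second — shapes on opposite sides of the horizontal midline have swapped in a mirror flip.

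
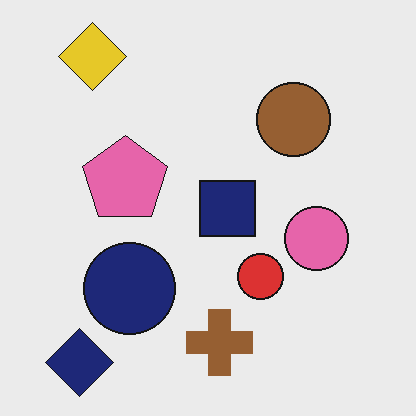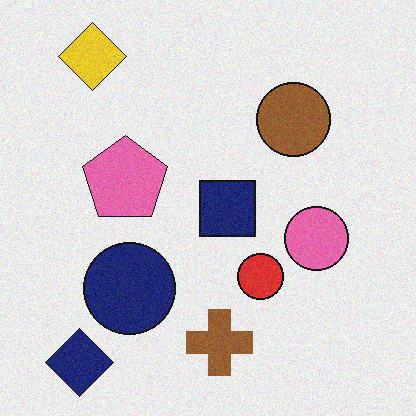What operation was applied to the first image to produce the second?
It was degraded with subtle gaussian noise.

Random speckle covers the whole image, including the flat background.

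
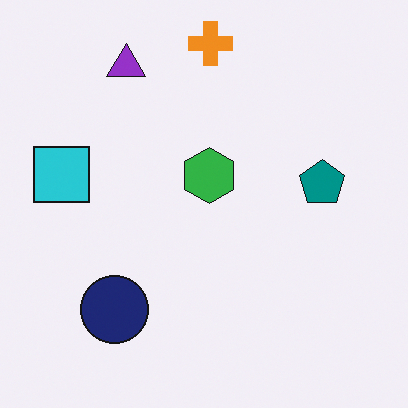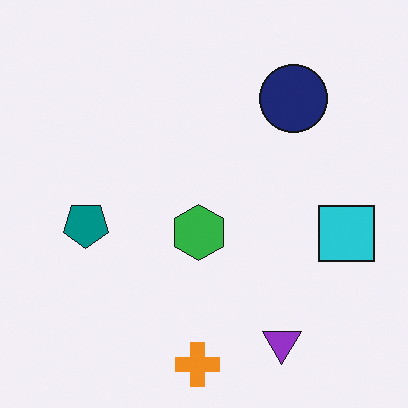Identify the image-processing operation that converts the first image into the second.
The image was rotated 180°.

The orange cross sits in the top of the first image and the bottom of the second — consistent with a whole-image 180° rotation.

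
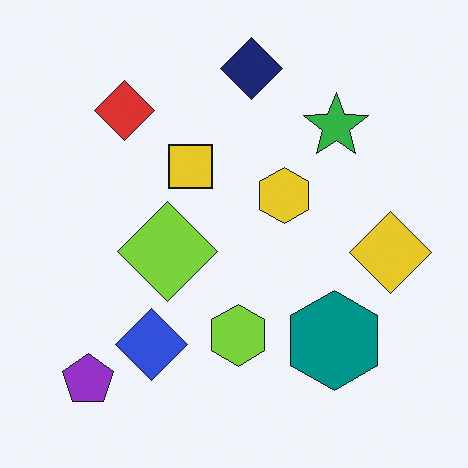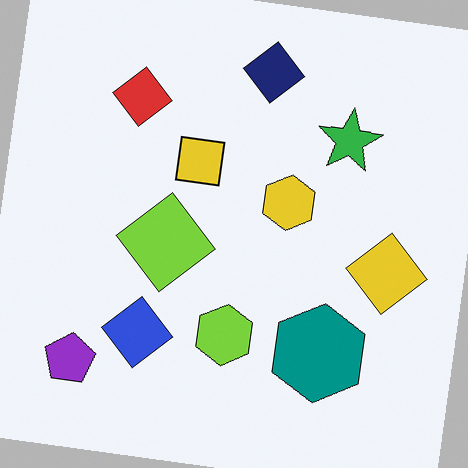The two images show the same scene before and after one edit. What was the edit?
It was rotated clockwise by a few degrees.

Every shape is tilted by the same angle and the image corners show triangular fill wedges — a whole-image rotation by a non-right angle.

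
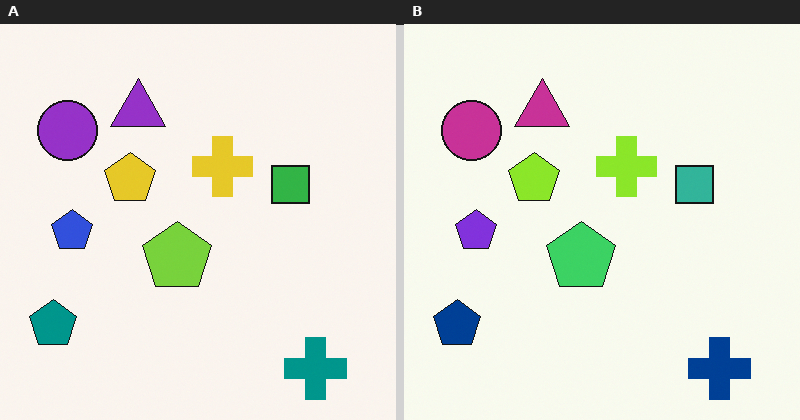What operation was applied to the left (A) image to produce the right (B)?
Hue-shifted by a small amount.

Every shape's color has rotated by the same amount around the hue wheel — a uniform hue shift.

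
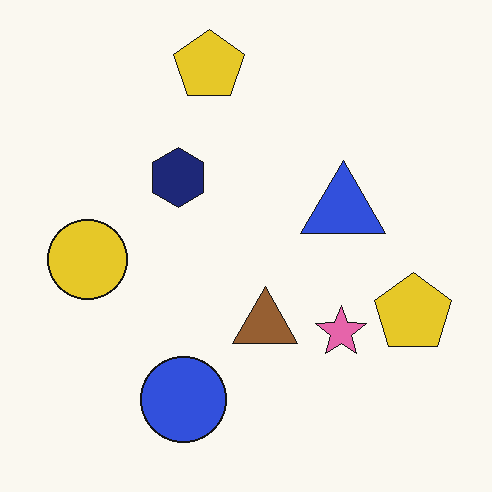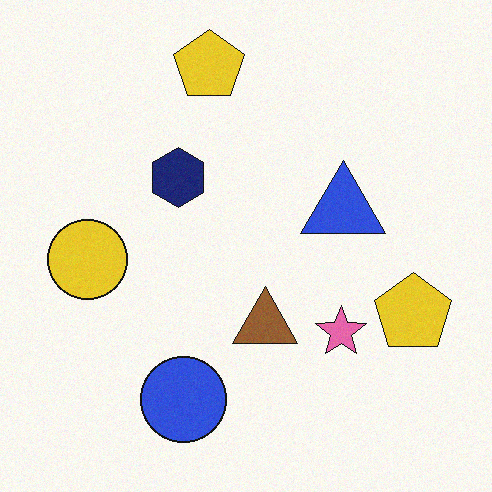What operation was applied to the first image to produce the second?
It was degraded with light additive noise.

Random speckle covers the whole image, including the flat background.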